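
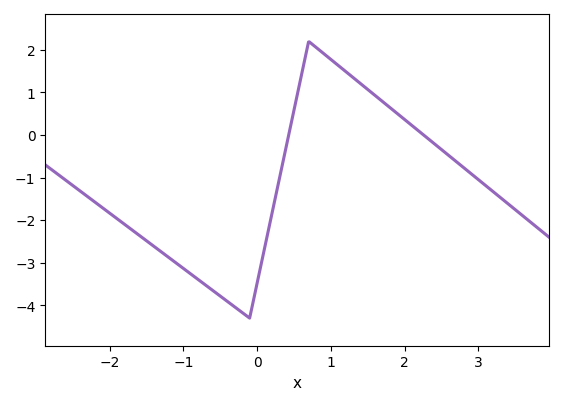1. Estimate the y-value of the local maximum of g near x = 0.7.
2.2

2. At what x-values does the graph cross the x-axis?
0.429, 2.26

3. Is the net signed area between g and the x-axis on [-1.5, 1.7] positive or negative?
negative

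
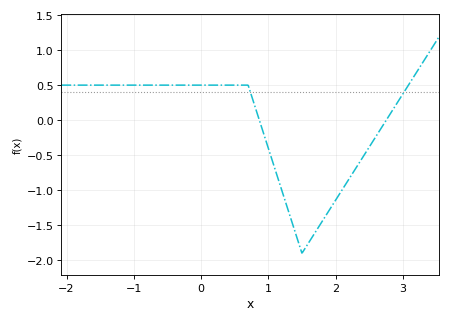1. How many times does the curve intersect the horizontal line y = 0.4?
2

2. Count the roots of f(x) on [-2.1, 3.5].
2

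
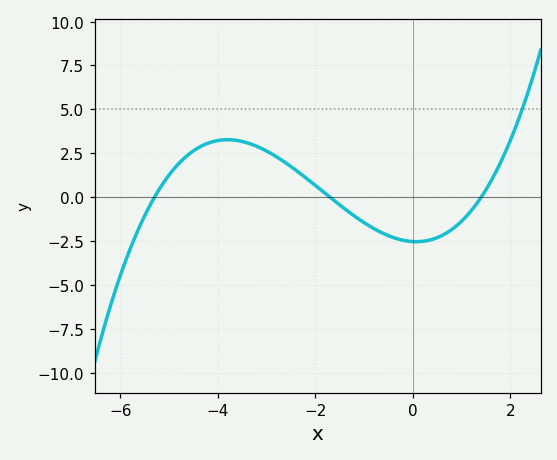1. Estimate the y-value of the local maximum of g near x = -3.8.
3.28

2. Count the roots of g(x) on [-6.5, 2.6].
3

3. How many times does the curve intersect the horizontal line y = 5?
1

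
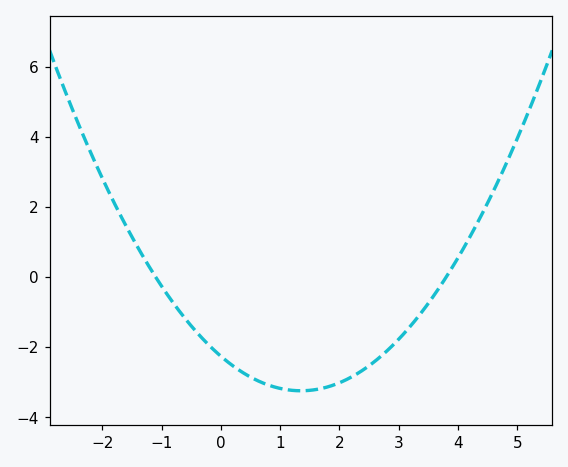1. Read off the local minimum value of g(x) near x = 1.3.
-3.24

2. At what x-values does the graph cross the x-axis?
-1.1, 3.8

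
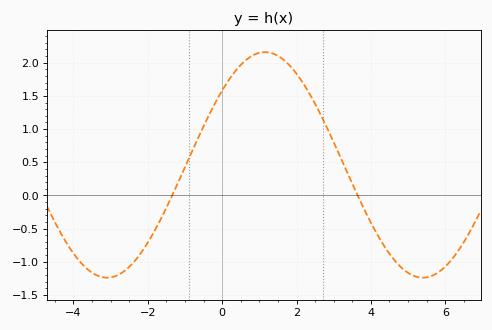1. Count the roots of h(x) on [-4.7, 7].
2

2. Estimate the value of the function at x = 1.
2.15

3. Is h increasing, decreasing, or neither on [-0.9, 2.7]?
neither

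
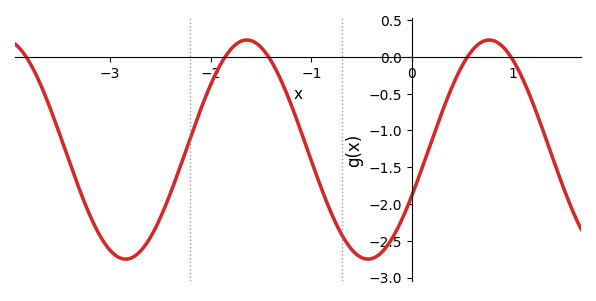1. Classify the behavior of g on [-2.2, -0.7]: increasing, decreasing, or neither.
neither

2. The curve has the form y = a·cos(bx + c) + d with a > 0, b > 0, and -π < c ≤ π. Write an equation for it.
y = 1.49cos(2.61x - 2) - 1.26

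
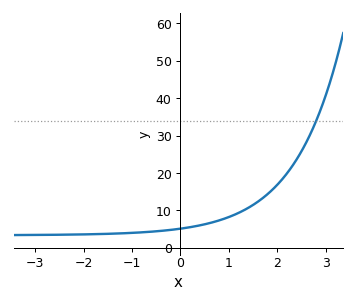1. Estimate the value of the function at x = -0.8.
4.12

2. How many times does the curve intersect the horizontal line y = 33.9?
1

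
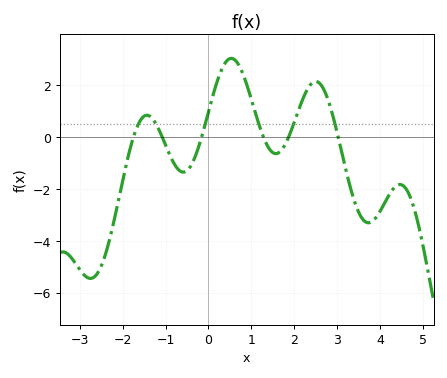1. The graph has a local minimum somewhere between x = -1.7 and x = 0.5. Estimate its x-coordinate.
-0.587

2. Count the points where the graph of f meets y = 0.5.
6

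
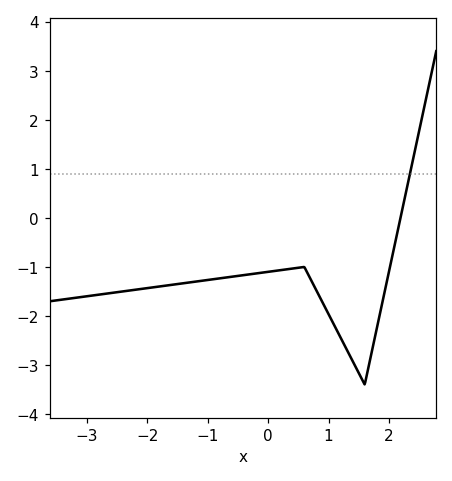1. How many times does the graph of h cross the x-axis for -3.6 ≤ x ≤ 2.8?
1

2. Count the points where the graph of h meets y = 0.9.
1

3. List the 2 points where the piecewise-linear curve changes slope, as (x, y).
(0.6, -1); (1.6, -3.4)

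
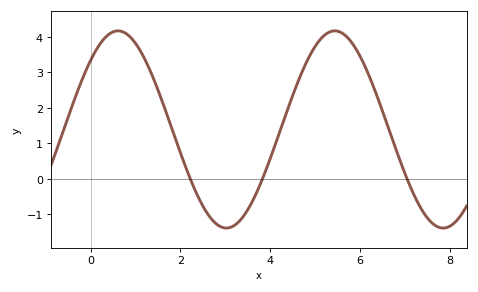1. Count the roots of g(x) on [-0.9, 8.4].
3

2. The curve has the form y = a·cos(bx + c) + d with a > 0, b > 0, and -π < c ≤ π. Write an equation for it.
y = 2.78cos(1.3x - 0.79) + 1.39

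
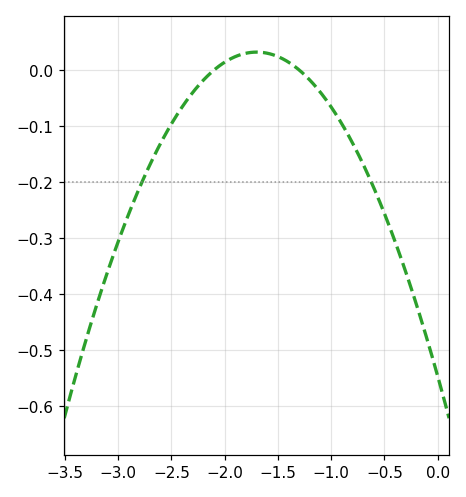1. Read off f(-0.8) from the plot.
-0.13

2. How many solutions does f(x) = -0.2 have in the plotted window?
2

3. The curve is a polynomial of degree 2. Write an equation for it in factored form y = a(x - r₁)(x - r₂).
y = -0.2(x + 2.1)(x + 1.3)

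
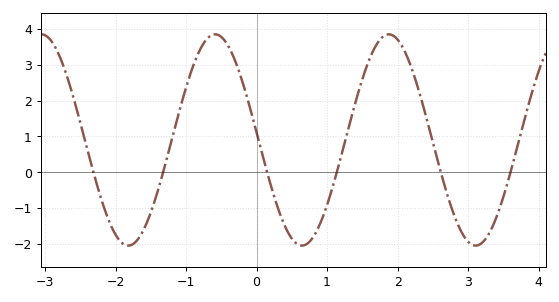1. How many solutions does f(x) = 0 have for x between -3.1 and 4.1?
6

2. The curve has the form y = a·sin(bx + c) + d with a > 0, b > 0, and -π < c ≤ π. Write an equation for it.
y = 2.95sin(2.55x + 3.07) + 0.9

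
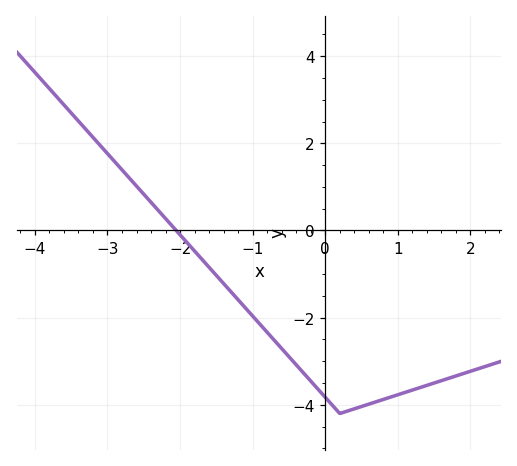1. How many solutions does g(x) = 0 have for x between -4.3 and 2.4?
1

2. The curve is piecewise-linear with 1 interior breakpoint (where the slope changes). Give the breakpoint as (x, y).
(0.2, -4.2)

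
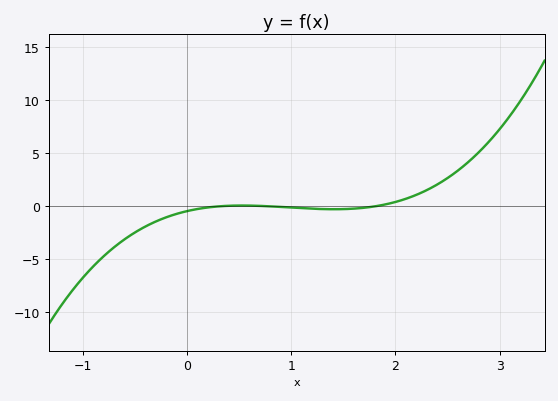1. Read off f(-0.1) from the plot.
-0.5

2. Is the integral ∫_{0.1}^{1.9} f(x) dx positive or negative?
negative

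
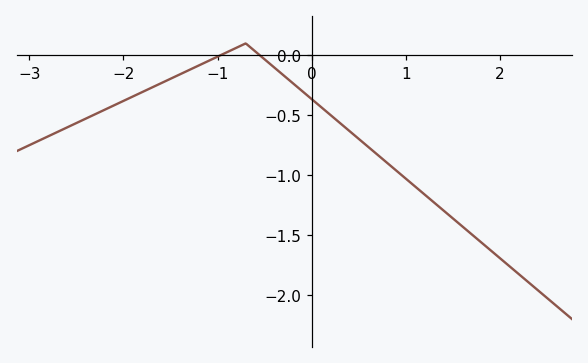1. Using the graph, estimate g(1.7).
-1.5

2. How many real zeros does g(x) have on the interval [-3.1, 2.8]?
2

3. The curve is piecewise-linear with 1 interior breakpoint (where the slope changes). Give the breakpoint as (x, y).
(-0.7, 0.1)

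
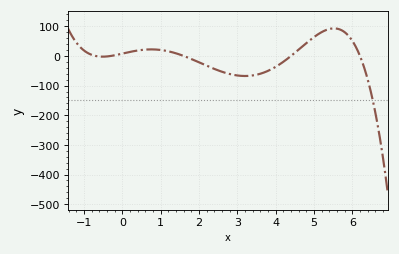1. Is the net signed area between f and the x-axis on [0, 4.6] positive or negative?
negative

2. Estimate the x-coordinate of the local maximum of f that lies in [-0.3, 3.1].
0.8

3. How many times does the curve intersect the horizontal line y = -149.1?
1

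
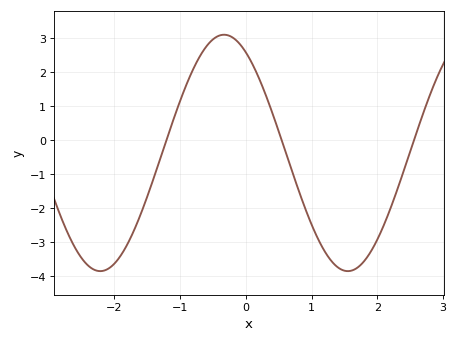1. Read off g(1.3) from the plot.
-3.55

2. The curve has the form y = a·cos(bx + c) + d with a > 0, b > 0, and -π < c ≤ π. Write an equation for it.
y = 3.47cos(1.67x + 0.55) - 0.38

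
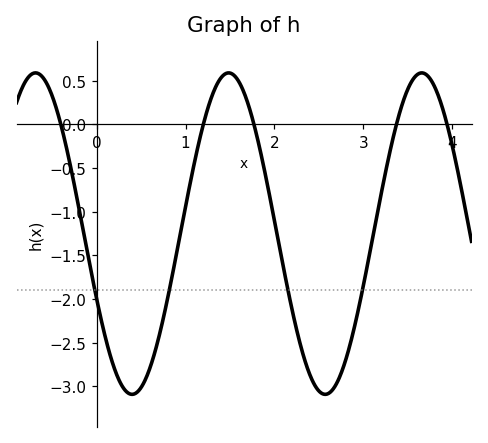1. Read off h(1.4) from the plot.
0.55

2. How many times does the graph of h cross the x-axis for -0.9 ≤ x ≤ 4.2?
5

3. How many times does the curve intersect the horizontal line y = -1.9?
4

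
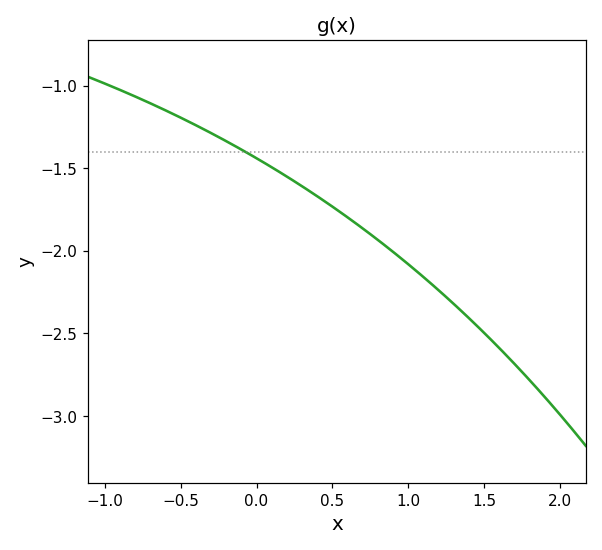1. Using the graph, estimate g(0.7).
-1.86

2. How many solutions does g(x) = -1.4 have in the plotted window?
1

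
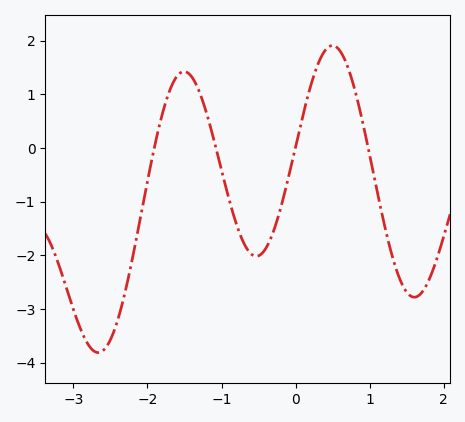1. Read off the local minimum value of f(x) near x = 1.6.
-2.78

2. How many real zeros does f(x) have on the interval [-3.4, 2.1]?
4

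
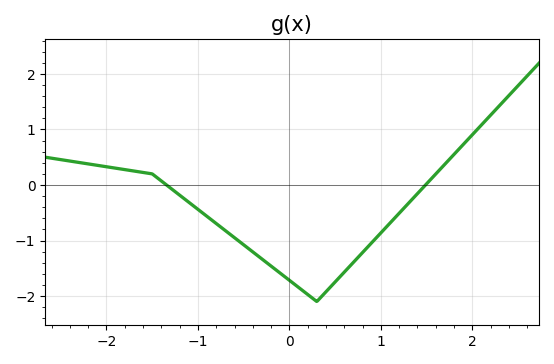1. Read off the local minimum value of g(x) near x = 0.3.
-2.1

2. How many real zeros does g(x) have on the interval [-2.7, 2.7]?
2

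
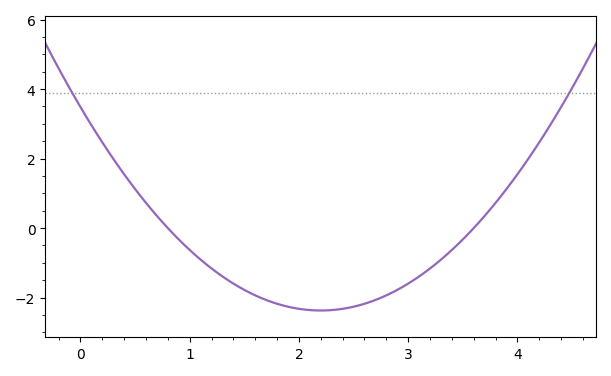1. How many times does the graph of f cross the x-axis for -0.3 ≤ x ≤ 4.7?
2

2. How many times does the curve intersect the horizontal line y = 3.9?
2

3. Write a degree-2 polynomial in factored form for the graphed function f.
y = 1.21(x - 0.8)(x - 3.6)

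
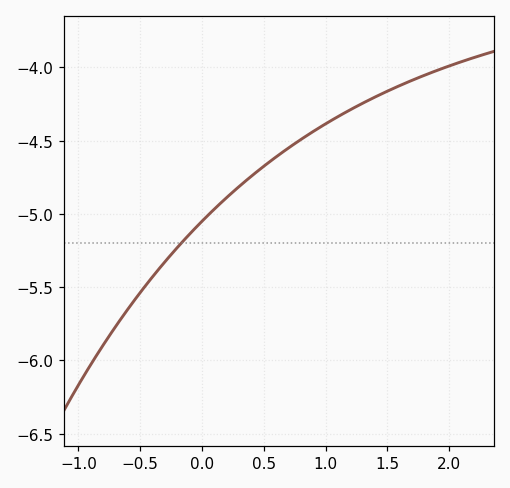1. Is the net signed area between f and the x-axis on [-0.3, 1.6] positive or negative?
negative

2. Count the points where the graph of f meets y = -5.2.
1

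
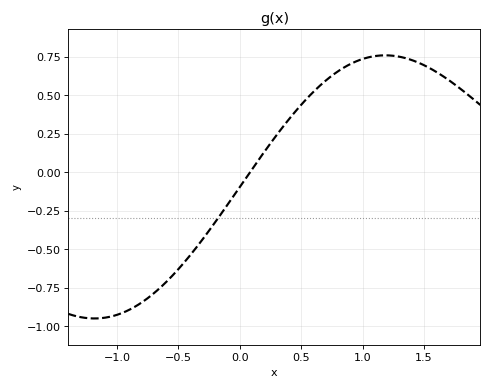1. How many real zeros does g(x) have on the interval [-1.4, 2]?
1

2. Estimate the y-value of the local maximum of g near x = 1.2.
0.76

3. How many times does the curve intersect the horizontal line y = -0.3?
1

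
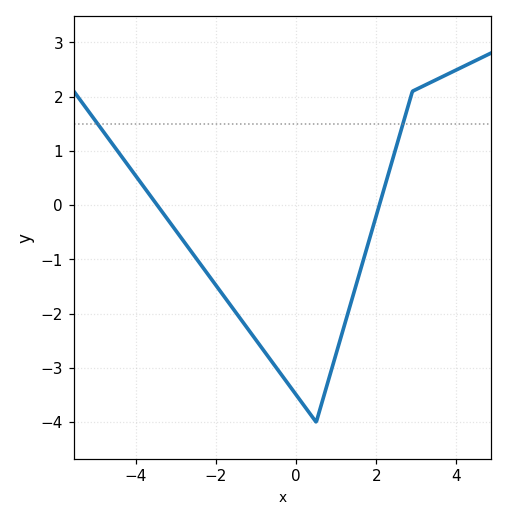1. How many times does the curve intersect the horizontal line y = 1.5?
2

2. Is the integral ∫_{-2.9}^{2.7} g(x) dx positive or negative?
negative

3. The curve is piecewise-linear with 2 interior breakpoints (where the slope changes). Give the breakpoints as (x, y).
(0.5, -4); (2.9, 2.1)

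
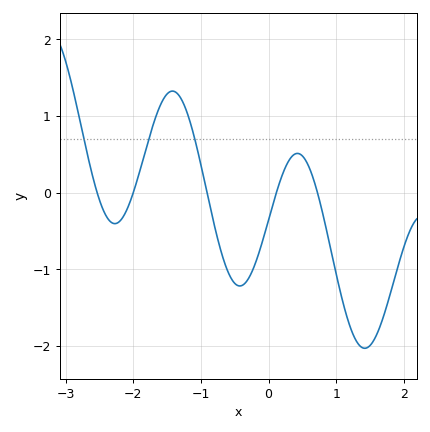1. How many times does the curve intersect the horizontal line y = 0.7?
3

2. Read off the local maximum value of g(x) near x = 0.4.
0.5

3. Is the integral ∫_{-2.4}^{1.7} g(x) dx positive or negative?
negative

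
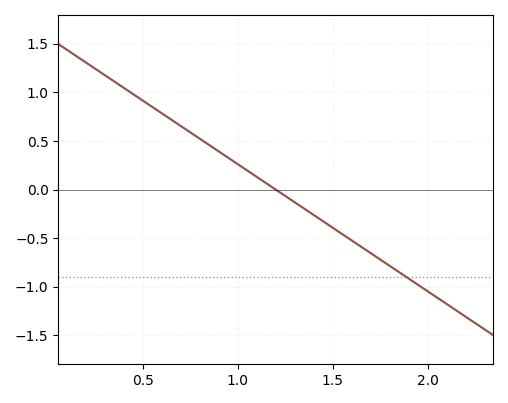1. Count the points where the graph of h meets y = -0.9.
1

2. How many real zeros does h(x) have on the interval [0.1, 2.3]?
1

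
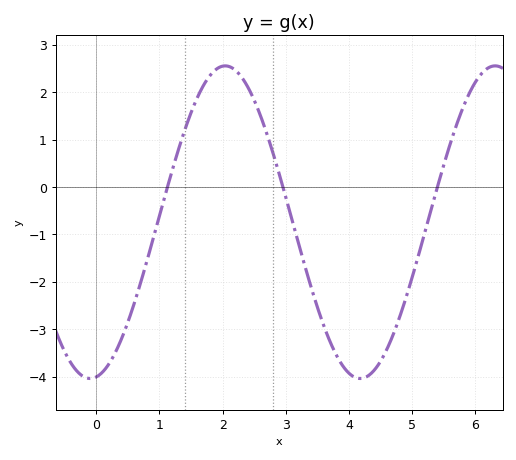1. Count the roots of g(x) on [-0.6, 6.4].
3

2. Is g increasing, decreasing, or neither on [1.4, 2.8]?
neither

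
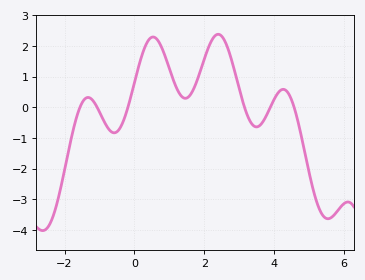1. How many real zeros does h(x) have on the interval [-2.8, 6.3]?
6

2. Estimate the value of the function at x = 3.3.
-0.4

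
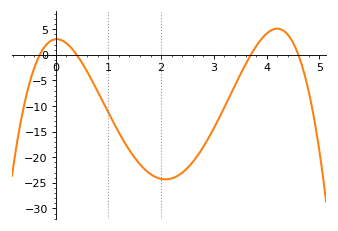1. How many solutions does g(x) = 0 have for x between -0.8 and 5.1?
4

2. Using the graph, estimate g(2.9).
-16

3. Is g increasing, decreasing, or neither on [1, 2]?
decreasing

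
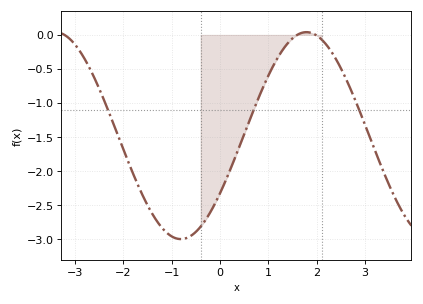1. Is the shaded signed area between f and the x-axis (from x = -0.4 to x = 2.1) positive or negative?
negative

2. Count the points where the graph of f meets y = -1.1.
3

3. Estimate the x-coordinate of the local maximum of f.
1.8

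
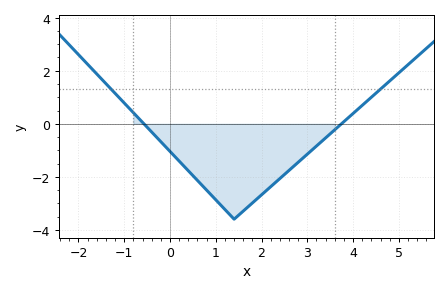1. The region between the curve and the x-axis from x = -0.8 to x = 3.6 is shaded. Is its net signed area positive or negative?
negative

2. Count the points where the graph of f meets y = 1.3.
2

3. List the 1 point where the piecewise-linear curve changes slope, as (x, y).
(1.4, -3.6)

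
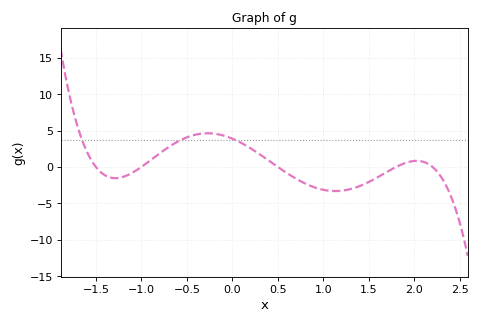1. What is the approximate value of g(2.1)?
0.702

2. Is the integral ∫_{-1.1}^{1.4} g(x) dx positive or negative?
positive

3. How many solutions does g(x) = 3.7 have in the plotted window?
3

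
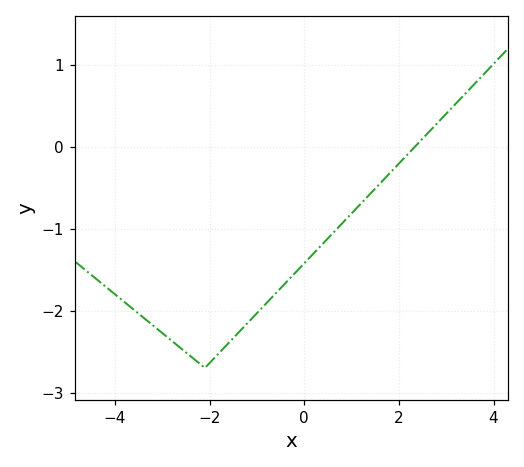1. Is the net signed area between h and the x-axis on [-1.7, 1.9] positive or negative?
negative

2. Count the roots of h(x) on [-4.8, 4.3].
1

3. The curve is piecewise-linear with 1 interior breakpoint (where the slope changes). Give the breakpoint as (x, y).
(-2.1, -2.7)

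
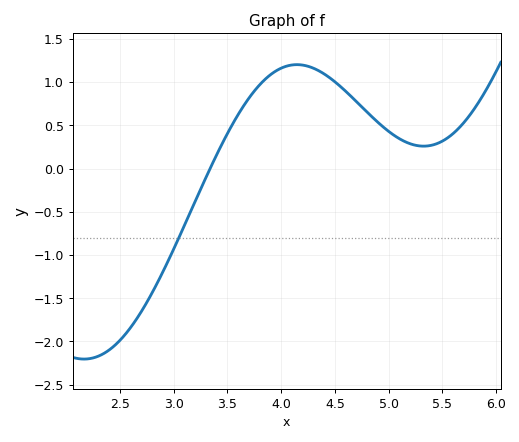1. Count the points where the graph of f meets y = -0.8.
1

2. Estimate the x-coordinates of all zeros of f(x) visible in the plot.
3.3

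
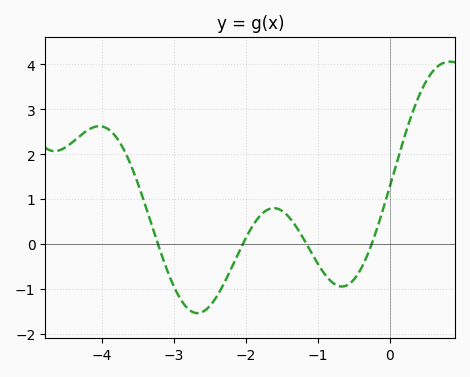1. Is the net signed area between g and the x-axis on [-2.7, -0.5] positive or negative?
negative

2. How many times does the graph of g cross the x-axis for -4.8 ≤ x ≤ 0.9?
4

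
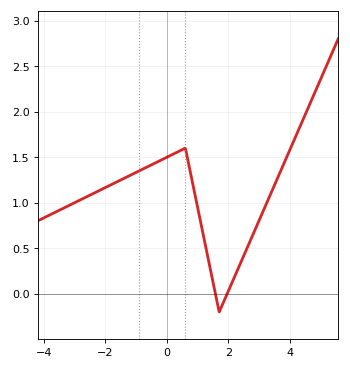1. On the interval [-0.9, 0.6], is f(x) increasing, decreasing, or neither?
increasing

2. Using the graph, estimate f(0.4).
1.57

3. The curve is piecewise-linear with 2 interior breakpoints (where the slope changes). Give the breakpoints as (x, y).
(0.6, 1.6); (1.7, -0.2)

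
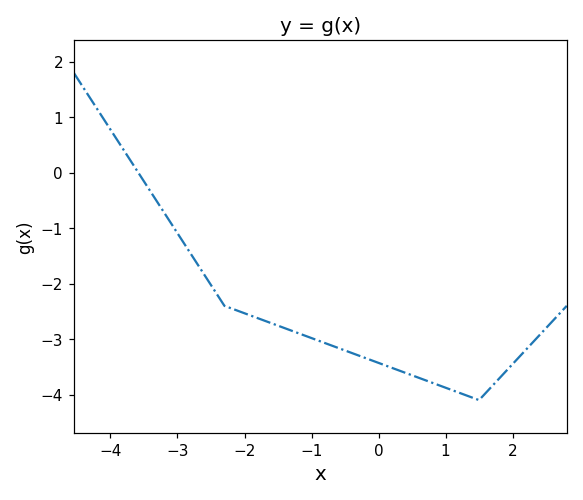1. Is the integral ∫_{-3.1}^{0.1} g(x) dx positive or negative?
negative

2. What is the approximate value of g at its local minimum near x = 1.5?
-4.1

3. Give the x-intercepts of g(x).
-3.58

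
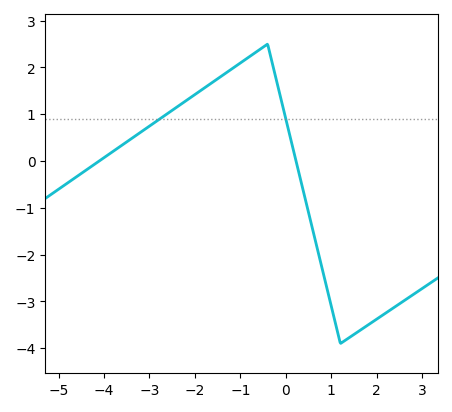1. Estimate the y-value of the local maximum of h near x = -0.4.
2.5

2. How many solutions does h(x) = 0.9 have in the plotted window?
2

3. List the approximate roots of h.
-4.2, 0.2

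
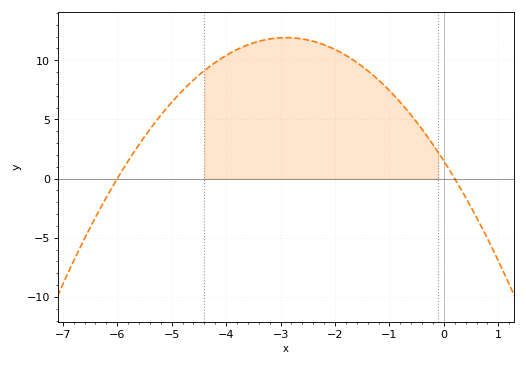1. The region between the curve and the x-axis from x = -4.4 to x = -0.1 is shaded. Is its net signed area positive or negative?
positive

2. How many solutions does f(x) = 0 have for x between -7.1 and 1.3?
2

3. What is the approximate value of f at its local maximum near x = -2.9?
12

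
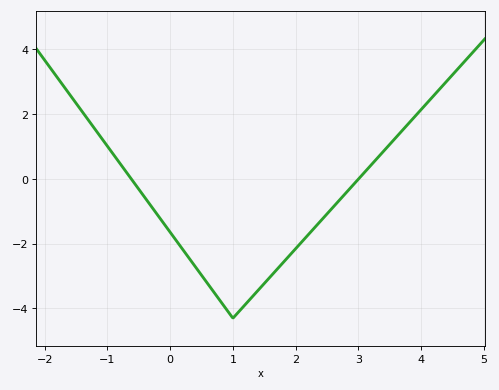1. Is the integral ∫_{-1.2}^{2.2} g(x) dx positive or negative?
negative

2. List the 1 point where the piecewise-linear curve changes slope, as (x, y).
(1, -4.3)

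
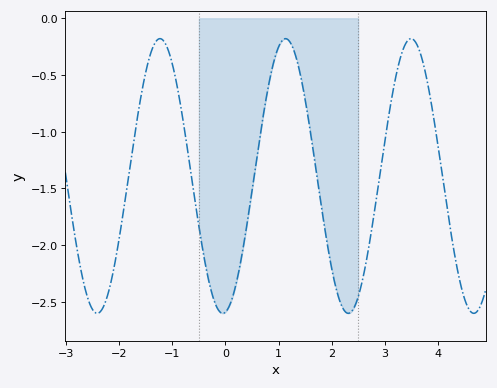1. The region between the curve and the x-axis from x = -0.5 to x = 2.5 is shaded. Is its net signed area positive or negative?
negative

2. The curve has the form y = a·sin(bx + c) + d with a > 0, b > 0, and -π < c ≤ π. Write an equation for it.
y = 1.21sin(2.66x - 1.44) - 1.39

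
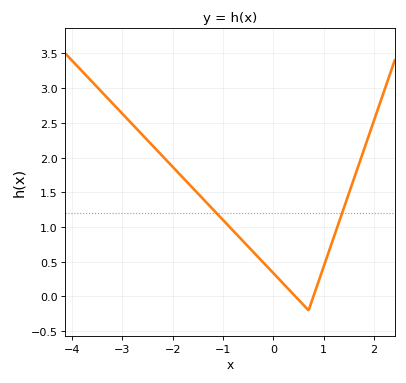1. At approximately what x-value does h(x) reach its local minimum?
0.7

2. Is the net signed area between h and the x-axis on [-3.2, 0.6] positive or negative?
positive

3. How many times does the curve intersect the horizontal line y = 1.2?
2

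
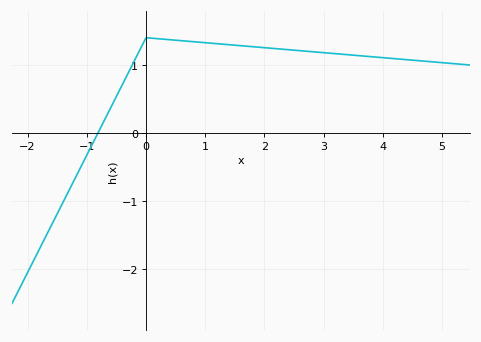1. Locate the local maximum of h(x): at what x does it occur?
0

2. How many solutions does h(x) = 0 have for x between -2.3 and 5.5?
1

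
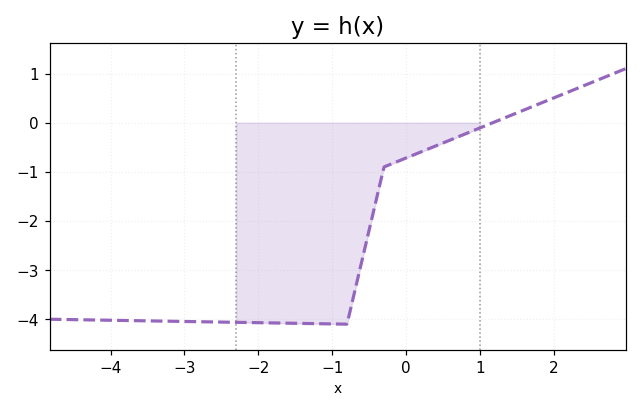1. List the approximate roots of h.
1.2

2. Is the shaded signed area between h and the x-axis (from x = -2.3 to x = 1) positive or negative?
negative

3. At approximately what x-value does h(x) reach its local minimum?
-0.8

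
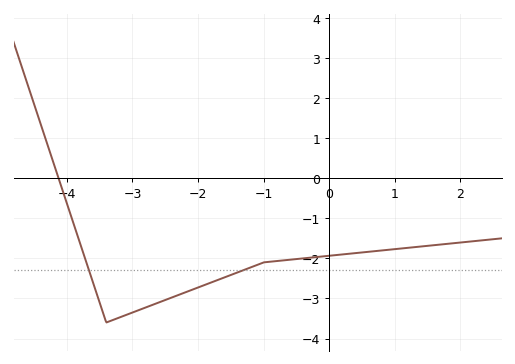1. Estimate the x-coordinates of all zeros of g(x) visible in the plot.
-4.1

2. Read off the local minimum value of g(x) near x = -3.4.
-3.6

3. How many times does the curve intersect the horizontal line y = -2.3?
2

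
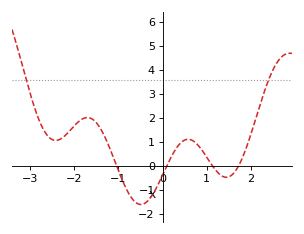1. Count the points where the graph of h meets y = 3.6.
2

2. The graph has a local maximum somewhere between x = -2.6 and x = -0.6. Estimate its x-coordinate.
-1.7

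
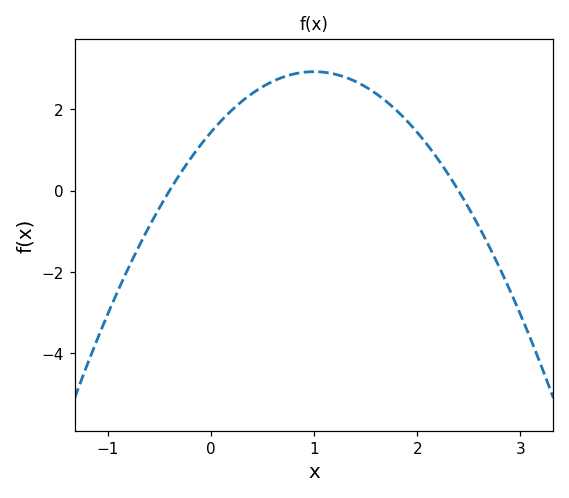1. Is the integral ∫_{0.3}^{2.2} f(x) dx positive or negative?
positive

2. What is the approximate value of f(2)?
1.43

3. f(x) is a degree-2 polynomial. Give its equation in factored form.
y = -1.49(x + 0.4)(x - 2.4)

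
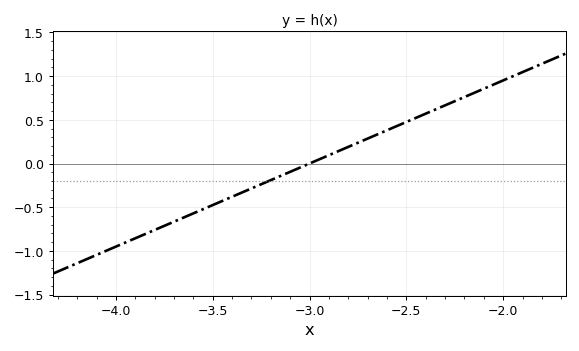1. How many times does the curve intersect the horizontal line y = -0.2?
1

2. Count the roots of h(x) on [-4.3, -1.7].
1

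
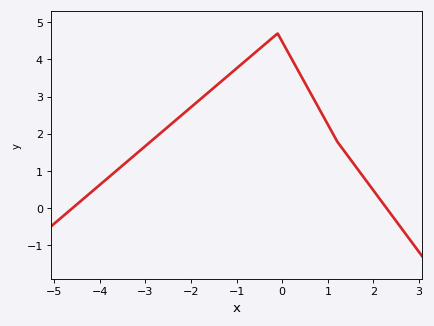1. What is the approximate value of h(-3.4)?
1.3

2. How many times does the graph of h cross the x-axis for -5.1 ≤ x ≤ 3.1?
2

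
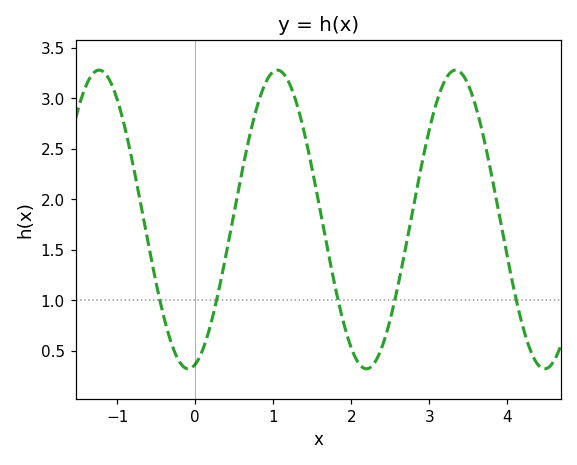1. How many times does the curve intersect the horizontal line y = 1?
5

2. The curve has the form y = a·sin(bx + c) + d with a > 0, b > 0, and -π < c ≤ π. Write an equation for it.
y = 1.48sin(2.8x - 1.3) + 1.8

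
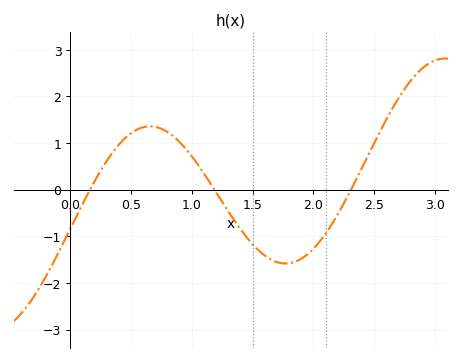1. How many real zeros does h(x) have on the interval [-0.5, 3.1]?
3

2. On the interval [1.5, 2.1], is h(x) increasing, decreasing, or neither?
neither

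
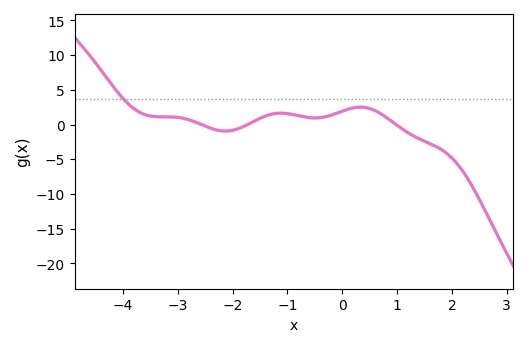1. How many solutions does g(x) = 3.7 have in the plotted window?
1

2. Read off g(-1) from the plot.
1.5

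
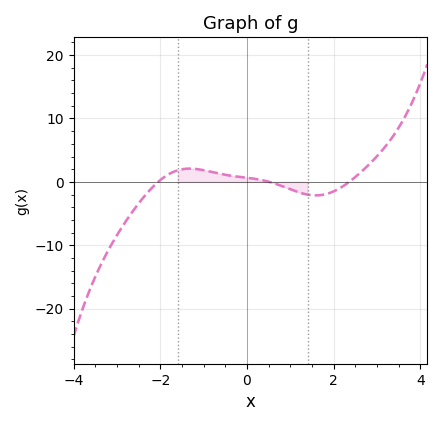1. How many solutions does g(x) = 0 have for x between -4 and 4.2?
3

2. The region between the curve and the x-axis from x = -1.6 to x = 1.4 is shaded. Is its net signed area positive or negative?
positive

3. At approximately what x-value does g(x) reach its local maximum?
-1.4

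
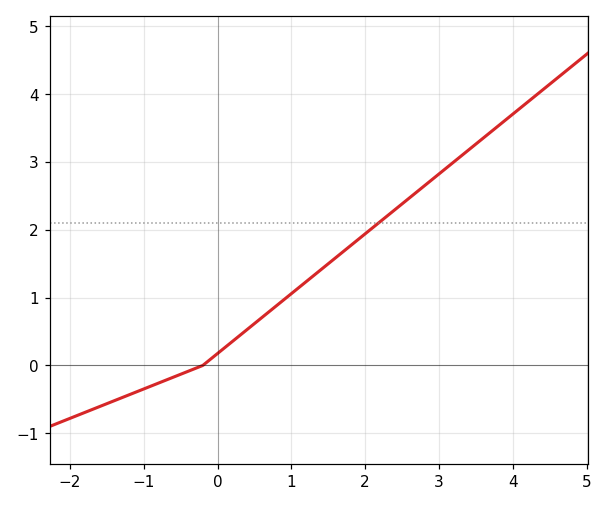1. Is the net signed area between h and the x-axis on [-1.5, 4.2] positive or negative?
positive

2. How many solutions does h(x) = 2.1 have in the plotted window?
1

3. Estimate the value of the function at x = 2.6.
2.5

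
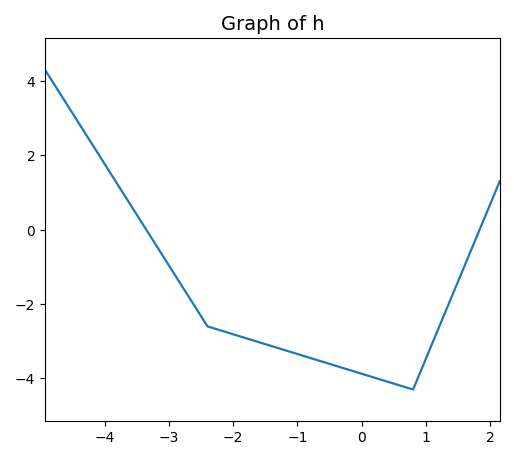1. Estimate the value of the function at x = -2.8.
-1.6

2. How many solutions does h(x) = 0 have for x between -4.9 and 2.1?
2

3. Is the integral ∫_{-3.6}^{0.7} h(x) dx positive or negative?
negative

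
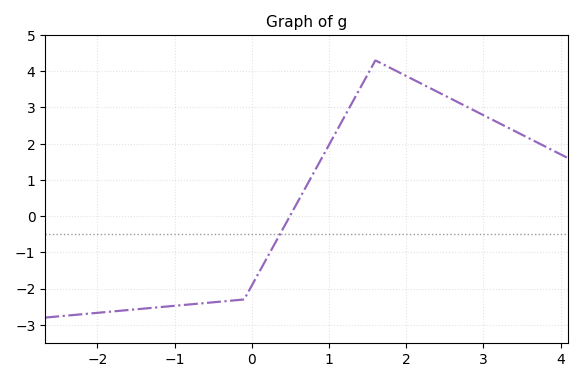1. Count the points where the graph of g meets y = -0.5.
1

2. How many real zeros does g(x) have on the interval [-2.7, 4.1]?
1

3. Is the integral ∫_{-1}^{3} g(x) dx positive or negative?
positive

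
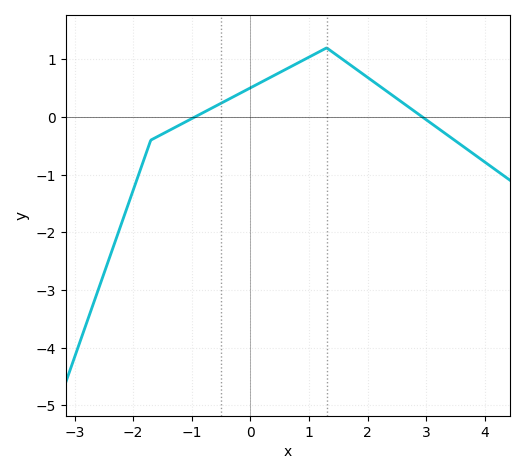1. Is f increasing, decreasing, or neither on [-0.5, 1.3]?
increasing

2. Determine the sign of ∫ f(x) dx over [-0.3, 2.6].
positive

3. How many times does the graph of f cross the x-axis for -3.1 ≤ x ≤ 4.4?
2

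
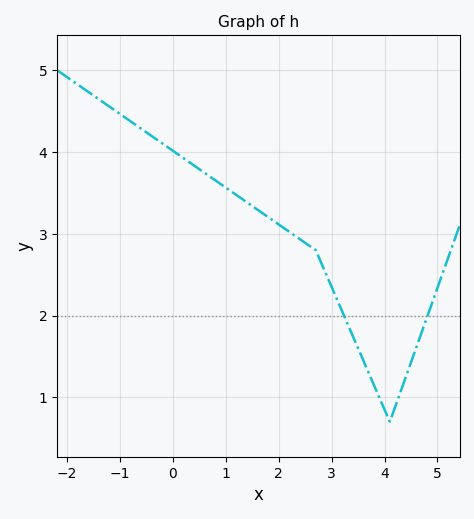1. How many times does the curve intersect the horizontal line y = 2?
2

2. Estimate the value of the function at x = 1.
3.6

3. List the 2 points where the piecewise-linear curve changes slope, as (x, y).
(2.7, 2.8); (4.1, 0.7)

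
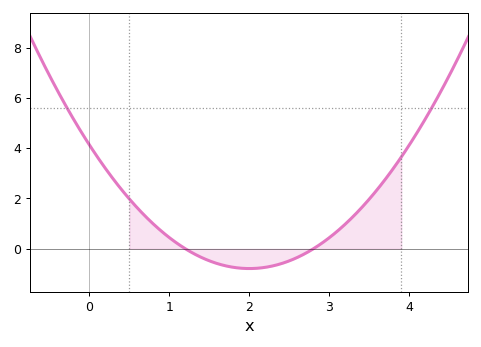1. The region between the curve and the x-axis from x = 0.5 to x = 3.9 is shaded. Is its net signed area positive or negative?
positive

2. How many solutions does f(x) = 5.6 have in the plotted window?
2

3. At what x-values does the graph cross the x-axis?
1.2, 2.8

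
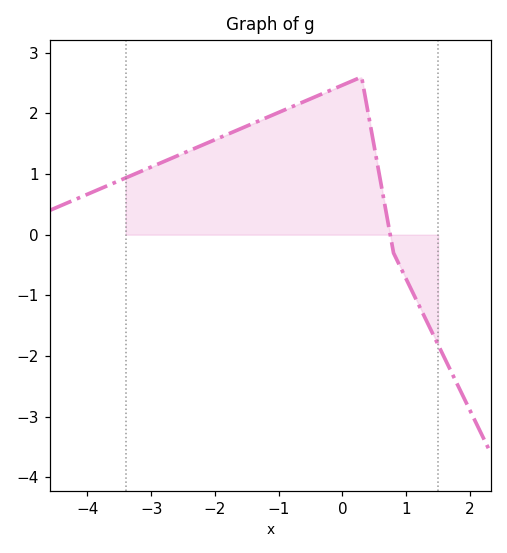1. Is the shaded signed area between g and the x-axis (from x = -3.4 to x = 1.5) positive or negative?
positive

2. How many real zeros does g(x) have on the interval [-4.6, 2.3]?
1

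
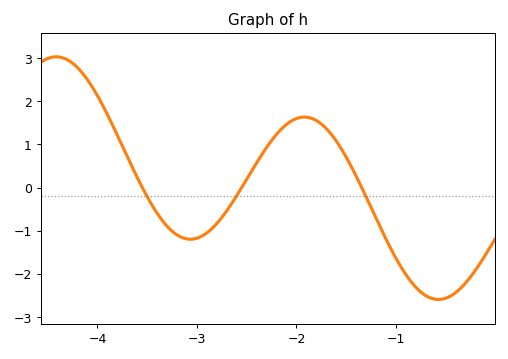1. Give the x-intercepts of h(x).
-3.55, -2.55, -1.34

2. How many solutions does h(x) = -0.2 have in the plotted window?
3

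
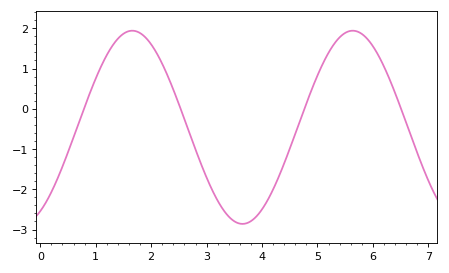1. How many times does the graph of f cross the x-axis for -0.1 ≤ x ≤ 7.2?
4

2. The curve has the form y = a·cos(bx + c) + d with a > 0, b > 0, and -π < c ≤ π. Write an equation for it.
y = 2.4cos(1.58x - 2.62) - 0.46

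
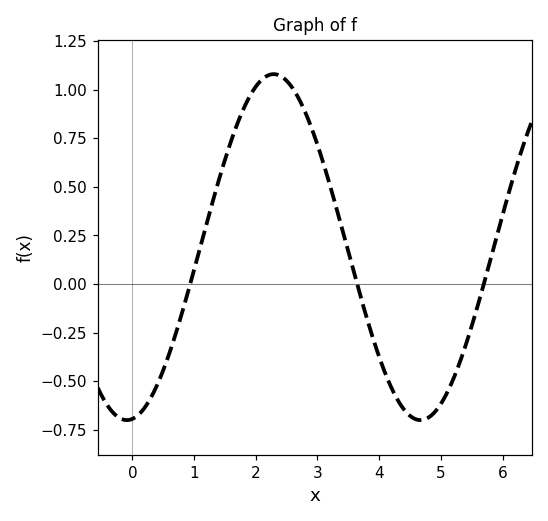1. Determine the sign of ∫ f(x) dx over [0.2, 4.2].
positive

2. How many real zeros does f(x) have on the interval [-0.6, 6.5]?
3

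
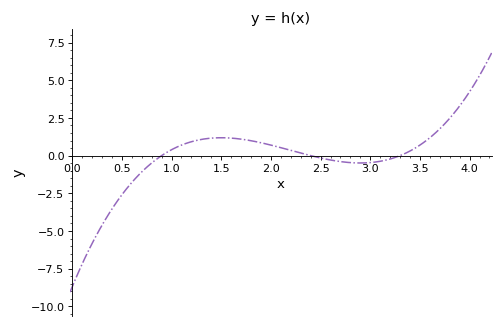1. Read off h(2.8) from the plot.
-0.464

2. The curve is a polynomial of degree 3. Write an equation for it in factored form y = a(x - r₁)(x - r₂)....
y = 1.22(x - 0.9)(x - 2.4)(x - 3.3)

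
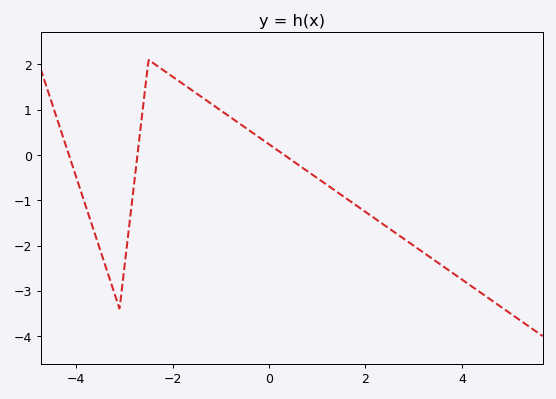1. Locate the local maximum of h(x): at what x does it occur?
-2.5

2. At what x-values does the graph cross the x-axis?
-4.15, -2.73, 0.315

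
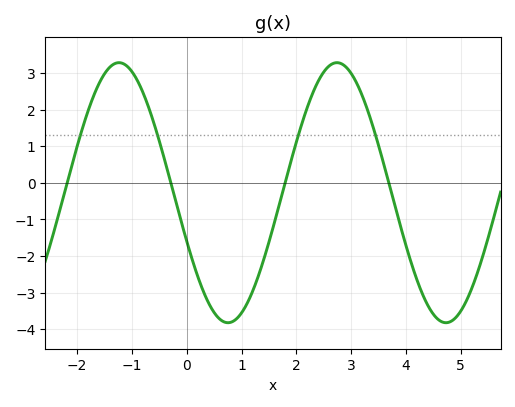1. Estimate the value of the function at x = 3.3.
2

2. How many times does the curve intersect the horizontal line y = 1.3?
4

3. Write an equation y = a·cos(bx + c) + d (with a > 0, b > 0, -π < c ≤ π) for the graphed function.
y = 3.55cos(1.6x + 2) - 0.27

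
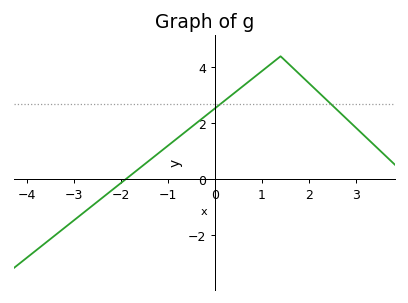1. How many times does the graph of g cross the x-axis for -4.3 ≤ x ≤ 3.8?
1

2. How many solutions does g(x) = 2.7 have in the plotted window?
2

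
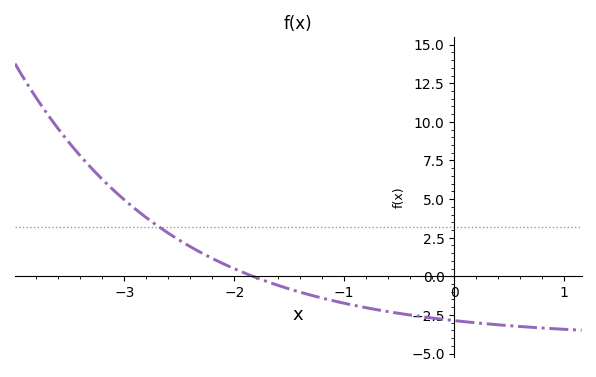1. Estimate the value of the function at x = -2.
0.492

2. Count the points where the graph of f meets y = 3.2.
1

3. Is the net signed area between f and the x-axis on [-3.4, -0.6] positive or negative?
positive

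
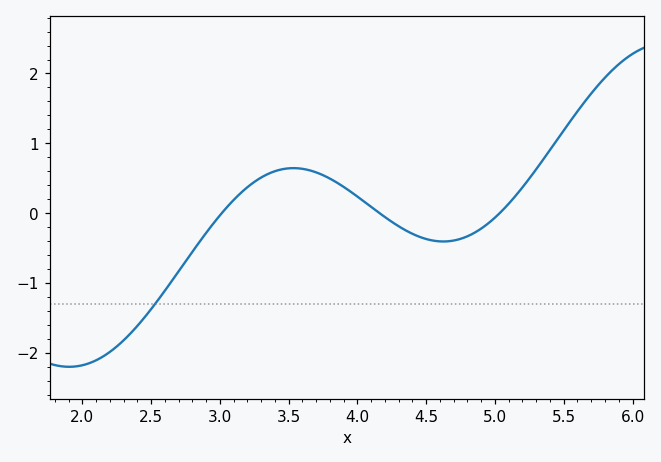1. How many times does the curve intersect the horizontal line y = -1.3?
1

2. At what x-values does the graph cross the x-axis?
3.01, 4.16, 5.03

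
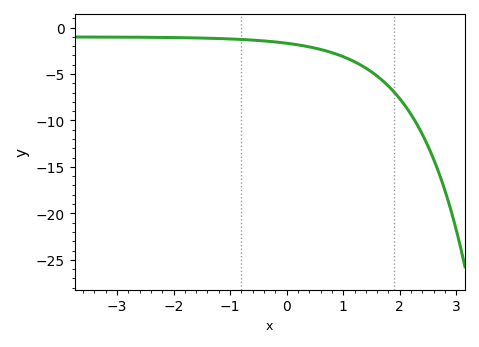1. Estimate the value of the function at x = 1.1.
-3.5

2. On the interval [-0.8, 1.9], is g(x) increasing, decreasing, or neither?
decreasing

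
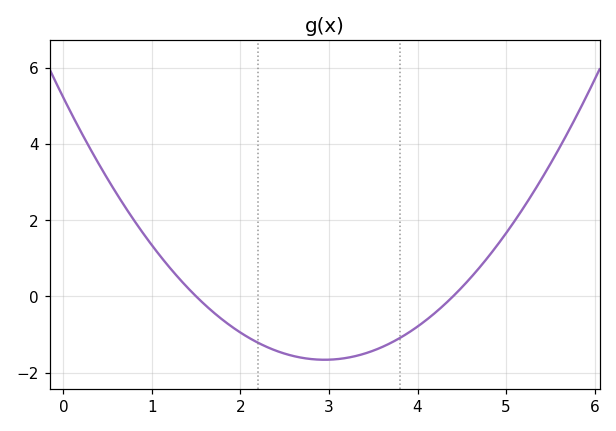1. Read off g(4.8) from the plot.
1.04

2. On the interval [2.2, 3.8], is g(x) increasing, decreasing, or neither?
neither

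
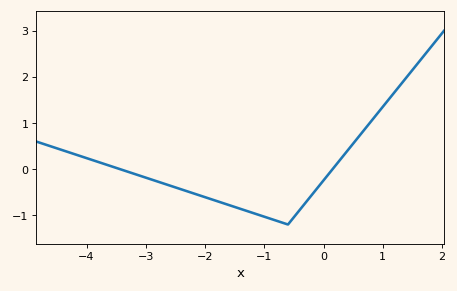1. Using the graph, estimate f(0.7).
0.9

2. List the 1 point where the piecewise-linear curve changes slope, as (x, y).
(-0.6, -1.2)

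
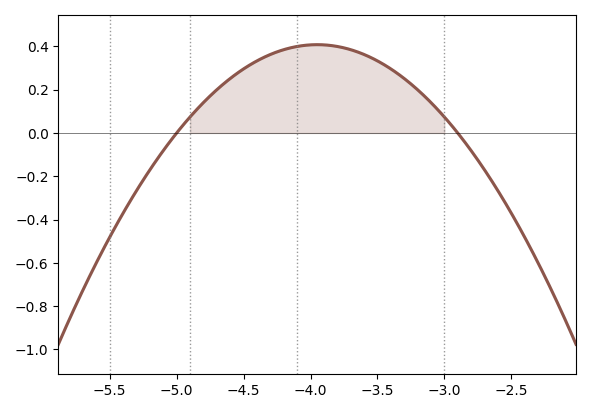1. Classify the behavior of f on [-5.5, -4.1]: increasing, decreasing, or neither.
increasing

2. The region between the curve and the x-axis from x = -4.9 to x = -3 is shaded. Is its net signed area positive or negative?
positive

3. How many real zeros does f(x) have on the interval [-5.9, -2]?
2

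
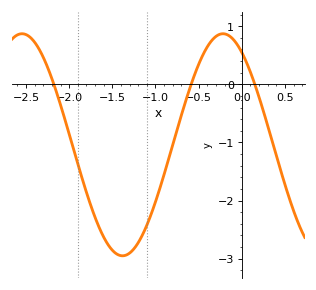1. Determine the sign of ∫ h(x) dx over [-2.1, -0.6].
negative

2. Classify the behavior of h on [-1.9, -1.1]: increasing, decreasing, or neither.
neither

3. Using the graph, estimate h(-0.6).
-0.058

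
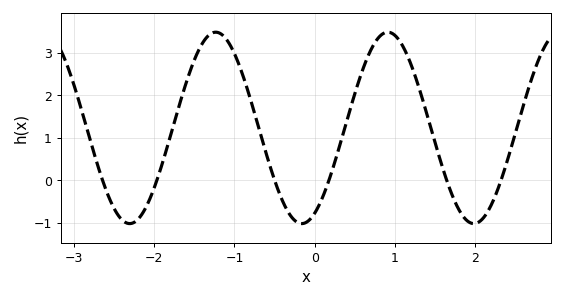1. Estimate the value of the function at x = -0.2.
-1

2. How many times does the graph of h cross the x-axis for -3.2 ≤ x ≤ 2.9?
6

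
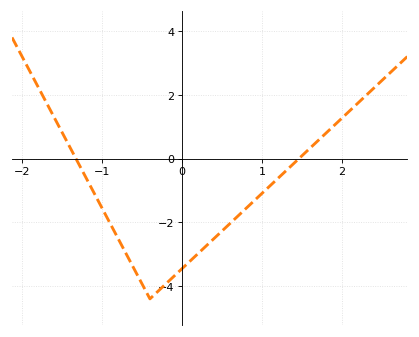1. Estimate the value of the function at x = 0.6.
-2.04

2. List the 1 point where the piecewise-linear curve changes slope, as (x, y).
(-0.4, -4.4)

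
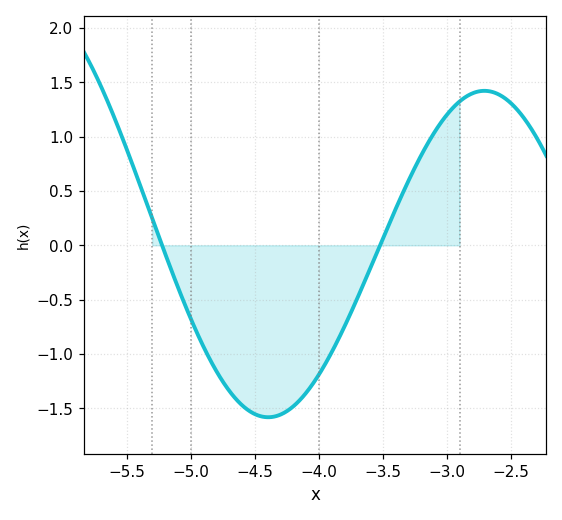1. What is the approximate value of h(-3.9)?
-1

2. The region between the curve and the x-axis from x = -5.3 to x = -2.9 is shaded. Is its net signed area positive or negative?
negative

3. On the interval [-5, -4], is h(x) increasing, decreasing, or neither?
neither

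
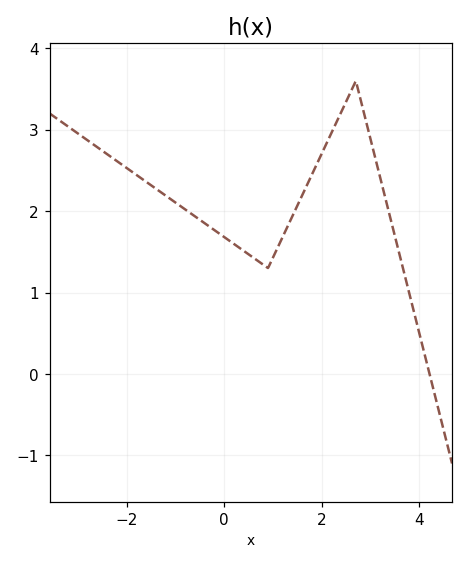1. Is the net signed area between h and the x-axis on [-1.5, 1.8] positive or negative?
positive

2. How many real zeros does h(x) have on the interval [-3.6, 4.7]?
1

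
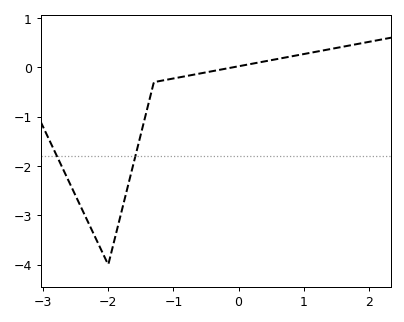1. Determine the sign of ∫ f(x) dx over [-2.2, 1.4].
negative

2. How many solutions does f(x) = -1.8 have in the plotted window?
2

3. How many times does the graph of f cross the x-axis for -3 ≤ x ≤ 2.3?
1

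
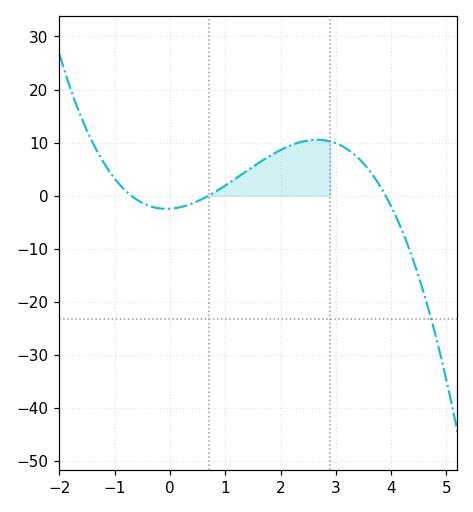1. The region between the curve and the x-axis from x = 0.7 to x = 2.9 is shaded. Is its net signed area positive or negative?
positive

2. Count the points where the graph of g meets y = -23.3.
1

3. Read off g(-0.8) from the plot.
1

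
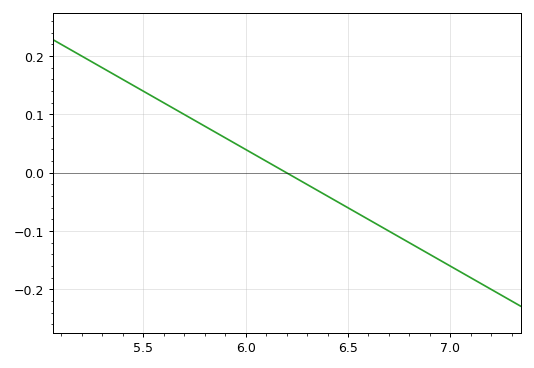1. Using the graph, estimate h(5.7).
0.1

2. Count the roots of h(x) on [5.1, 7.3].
1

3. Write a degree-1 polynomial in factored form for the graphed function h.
y = -0.2(x - 6.2)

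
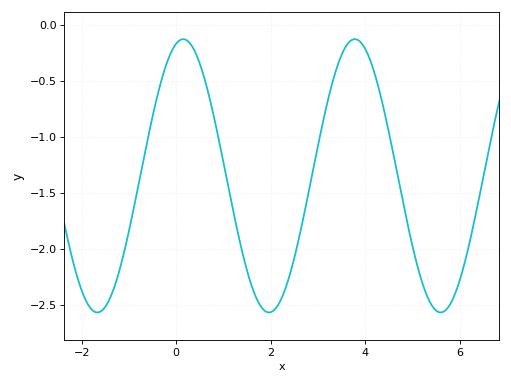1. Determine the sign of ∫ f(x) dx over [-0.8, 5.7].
negative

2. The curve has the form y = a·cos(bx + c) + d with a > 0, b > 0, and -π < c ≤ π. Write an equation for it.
y = 1.22cos(1.73x - 0.26) - 1.35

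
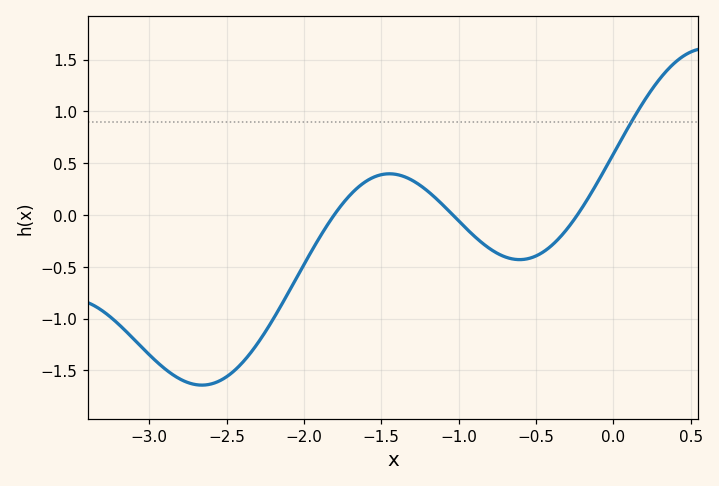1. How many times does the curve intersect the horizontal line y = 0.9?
1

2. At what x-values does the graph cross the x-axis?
-1.81, -1.04, -0.234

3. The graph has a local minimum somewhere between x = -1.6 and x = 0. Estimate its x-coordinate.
-0.605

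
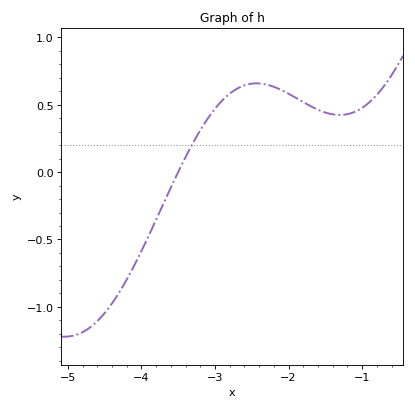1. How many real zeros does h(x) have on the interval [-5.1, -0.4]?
1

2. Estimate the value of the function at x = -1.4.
0.45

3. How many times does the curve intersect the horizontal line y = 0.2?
1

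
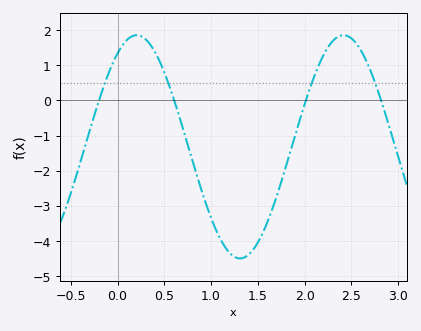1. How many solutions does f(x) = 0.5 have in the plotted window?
4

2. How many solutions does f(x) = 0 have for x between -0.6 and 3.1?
4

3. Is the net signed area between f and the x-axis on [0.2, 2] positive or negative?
negative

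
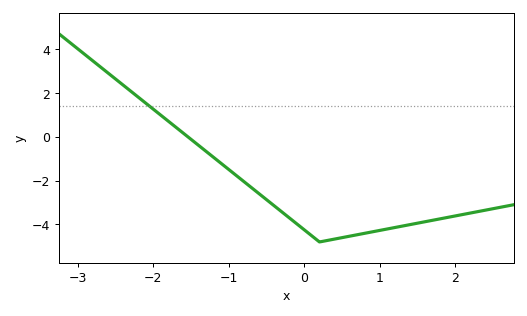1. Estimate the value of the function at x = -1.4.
-0.4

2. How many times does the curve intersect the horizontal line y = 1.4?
1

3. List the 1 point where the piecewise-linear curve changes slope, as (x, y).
(0.2, -4.8)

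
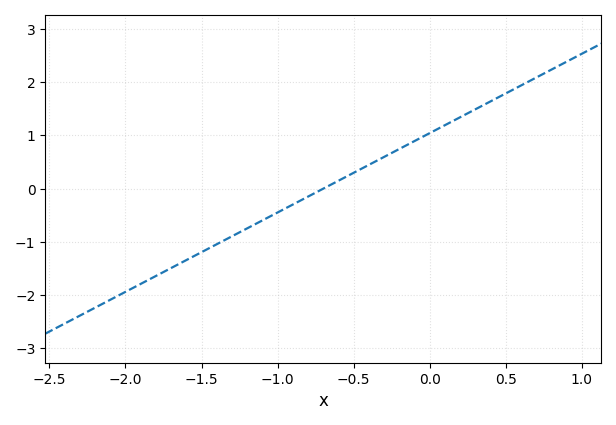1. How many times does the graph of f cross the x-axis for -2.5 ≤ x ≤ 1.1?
1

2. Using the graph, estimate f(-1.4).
-1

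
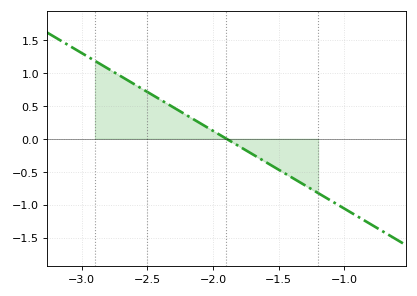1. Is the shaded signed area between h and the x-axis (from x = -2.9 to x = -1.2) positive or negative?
positive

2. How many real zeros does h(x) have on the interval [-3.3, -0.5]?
1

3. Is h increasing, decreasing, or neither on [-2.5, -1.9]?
decreasing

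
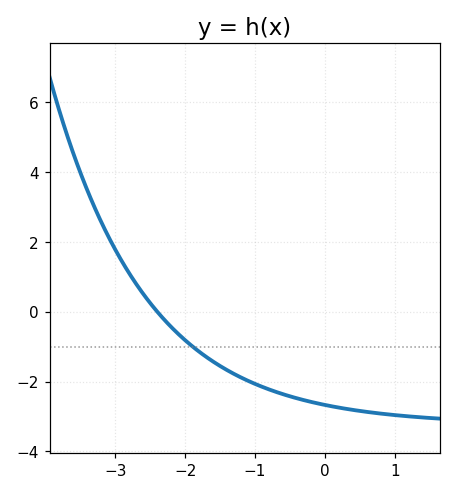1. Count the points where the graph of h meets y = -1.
1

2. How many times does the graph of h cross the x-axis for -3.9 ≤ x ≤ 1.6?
1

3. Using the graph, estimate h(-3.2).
2.6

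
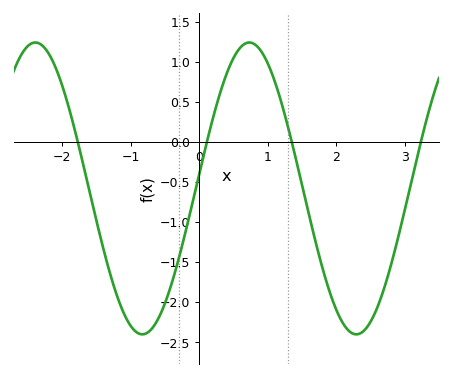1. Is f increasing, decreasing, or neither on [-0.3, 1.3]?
neither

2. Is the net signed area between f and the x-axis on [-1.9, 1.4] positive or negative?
negative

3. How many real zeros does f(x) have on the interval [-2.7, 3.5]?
4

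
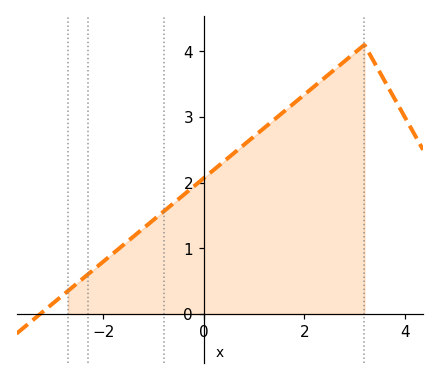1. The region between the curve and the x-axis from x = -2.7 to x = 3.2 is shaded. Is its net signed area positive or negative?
positive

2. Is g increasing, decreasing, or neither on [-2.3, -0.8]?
increasing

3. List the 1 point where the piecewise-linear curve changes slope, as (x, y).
(3.2, 4.1)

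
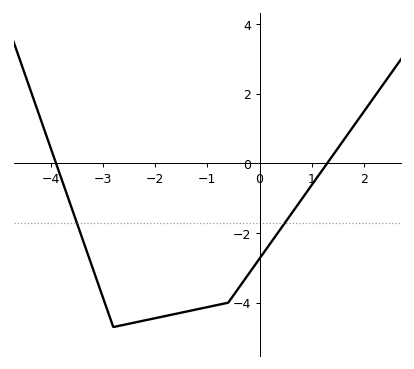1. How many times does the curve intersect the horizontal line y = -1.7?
2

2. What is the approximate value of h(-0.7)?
-4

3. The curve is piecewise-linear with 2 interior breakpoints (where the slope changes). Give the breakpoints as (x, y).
(-2.8, -4.7); (-0.6, -4)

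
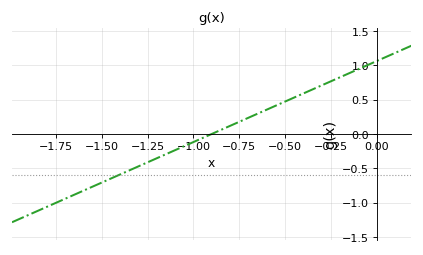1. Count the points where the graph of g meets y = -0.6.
1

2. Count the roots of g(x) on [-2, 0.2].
1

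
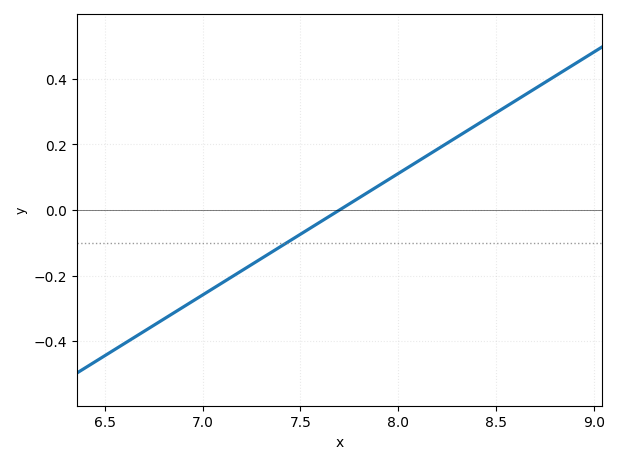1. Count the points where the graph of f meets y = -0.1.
1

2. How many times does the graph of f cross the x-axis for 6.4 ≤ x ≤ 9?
1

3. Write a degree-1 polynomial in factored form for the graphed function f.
y = 0.37(x - 7.7)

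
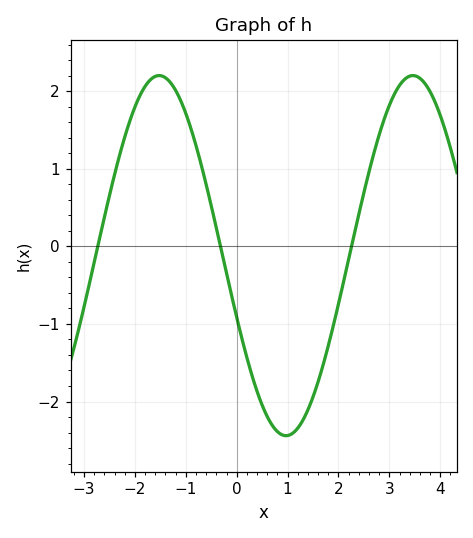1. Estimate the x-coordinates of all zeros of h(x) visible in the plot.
-2.8, -0.4, 2.2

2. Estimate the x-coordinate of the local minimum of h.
1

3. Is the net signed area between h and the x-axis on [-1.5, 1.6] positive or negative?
negative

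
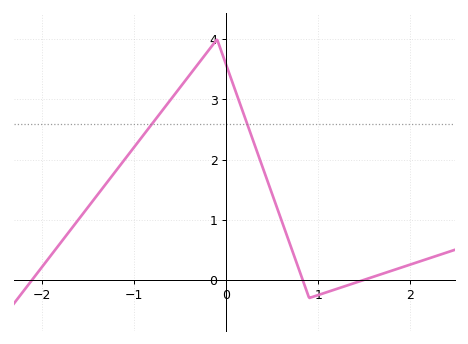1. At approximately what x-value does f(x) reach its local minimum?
0.9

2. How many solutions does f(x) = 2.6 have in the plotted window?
2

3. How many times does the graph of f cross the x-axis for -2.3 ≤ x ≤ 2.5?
3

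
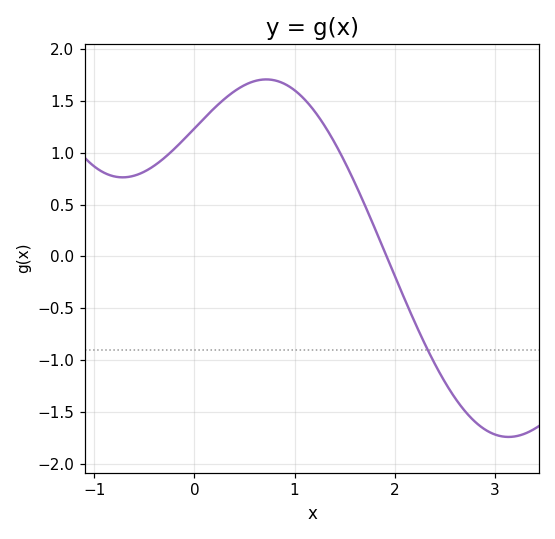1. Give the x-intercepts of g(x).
1.92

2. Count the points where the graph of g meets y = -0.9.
1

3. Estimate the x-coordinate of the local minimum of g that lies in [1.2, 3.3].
3.14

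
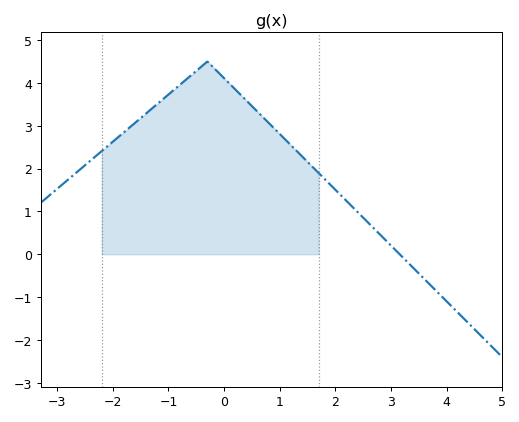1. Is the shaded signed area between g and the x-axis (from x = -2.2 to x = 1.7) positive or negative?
positive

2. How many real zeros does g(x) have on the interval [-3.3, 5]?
1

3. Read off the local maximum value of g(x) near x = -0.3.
4.5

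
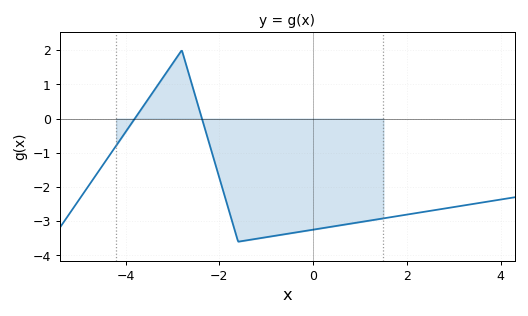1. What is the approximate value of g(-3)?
1.6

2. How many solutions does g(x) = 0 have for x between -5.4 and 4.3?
2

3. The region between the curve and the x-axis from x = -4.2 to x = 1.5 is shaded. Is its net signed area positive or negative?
negative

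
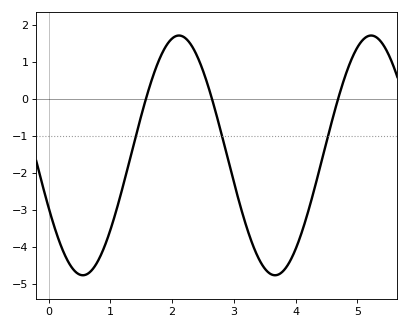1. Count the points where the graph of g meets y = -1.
3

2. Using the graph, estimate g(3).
-2.3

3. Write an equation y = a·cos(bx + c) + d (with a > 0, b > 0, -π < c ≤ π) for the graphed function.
y = 3.24cos(2x + 2) - 1.53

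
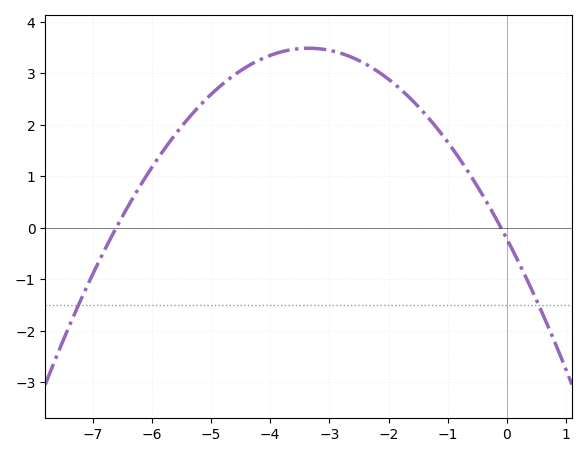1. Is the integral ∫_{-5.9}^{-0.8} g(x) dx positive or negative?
positive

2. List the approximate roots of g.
-6.6, 0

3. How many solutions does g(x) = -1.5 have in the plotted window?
2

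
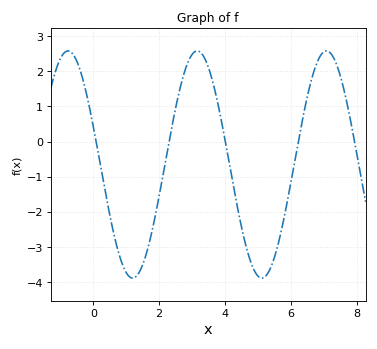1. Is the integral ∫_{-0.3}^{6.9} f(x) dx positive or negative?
negative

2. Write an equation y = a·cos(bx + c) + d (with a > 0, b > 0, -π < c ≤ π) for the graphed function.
y = 3.23cos(1.6x + 1.23) - 0.65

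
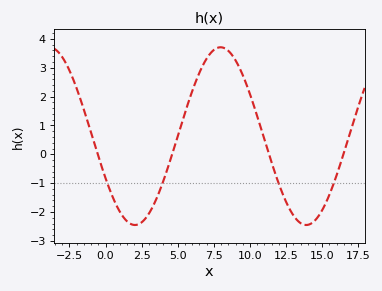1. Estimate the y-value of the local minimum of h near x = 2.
-2.45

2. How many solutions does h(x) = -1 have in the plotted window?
4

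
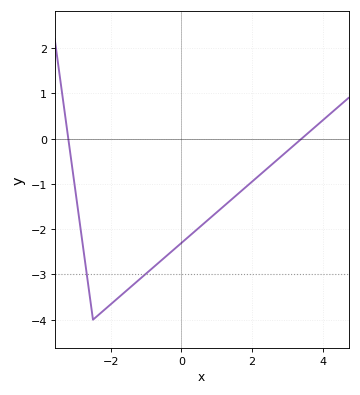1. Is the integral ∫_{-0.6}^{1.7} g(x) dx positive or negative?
negative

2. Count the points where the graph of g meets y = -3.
2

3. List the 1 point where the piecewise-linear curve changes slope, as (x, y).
(-2.5, -4)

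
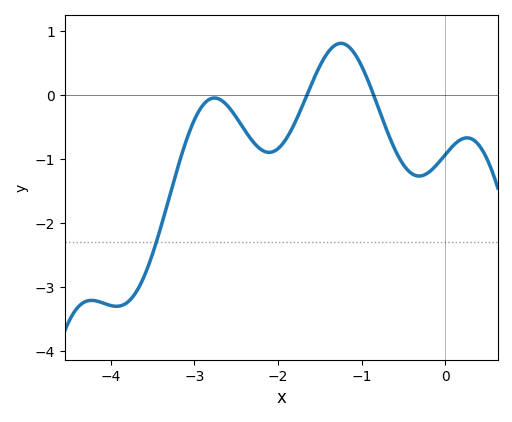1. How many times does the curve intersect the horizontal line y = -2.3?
1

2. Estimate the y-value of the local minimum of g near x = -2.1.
-0.9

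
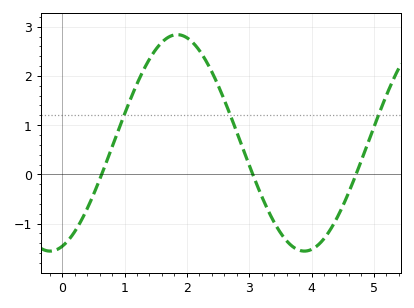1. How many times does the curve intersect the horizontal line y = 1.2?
3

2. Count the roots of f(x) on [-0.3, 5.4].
3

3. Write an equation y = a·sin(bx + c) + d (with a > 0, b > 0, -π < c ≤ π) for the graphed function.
y = 2.2sin(1.5x - 1.3) + 0.64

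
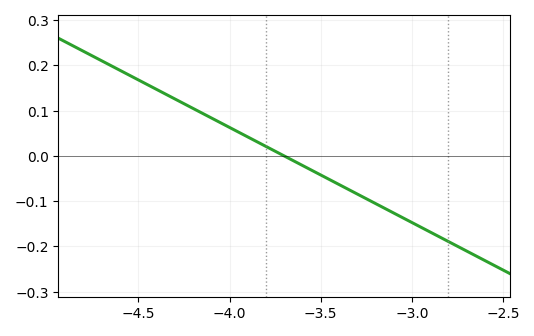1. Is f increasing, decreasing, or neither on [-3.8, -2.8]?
decreasing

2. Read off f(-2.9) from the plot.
-0.17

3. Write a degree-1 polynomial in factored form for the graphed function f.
y = -0.21(x + 3.7)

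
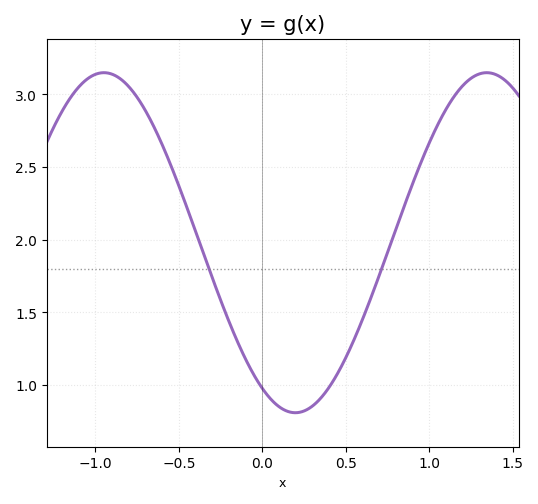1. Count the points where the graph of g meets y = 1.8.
2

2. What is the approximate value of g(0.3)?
0.856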